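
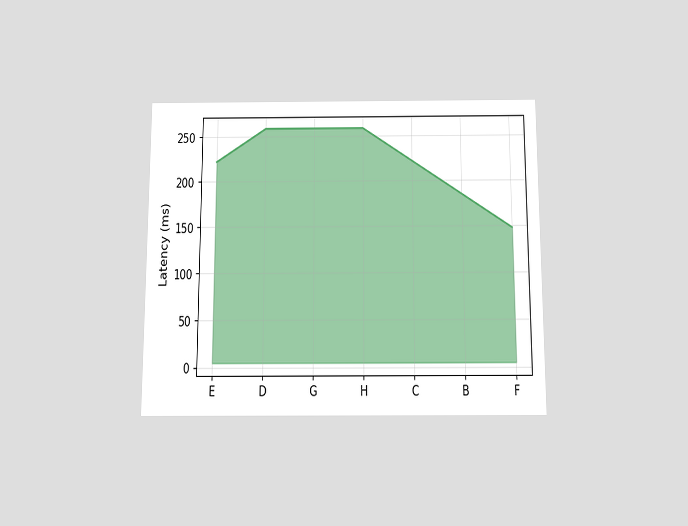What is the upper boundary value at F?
The chart is viewed slightly from below. At F the upper boundary is at 148ms.

148ms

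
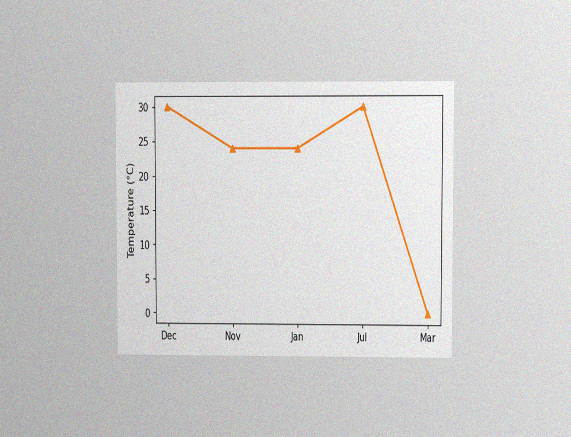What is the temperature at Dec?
The chart is viewed at a slight angle, with some photo noise. At Dec, the line is at 30°C.

30°C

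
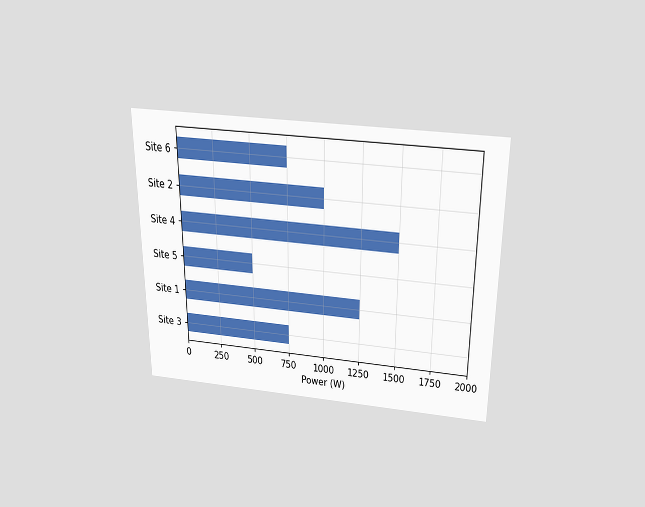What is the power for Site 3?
750W

The chart is viewed slightly from above. Reading along the chart's x-axis, the Site 3 bar reaches 750W.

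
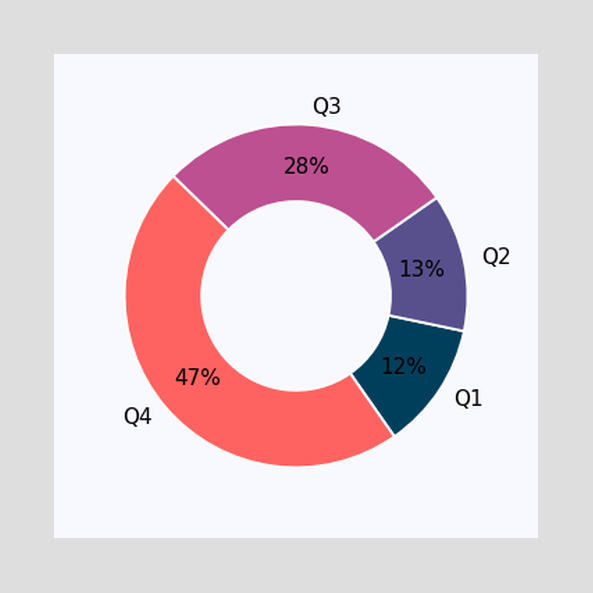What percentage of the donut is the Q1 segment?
12%

The Q1 segment takes up 12% of the ring.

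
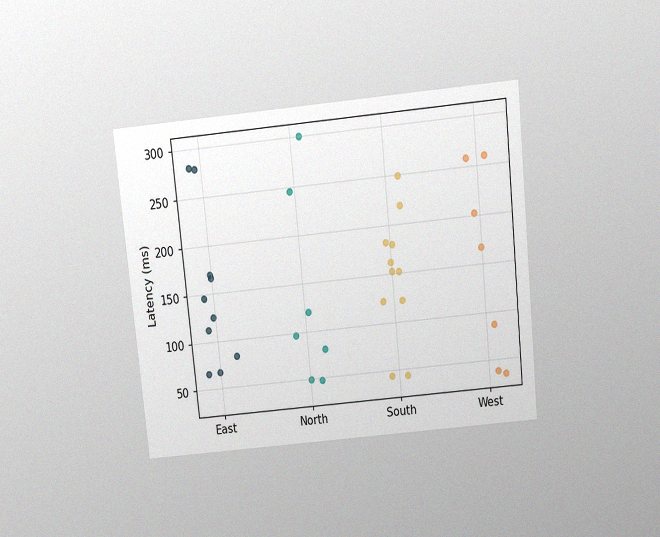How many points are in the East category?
The chart is tilted about 6° counter-clockwise and viewed slightly from above, with some photo noise. Counting the markers in the East column gives 10.

10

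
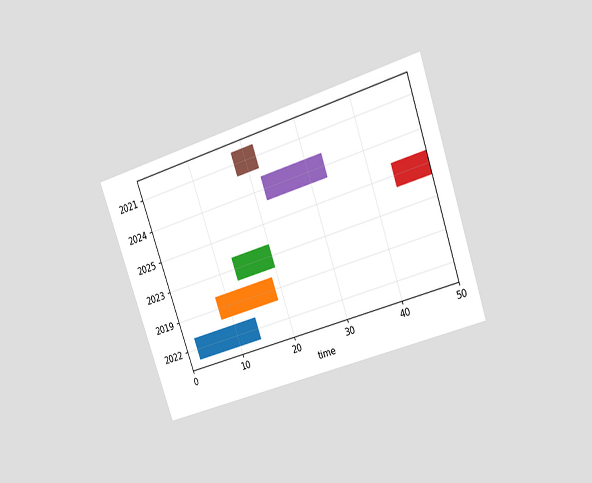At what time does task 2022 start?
The chart is tilted about 19° counter-clockwise and viewed at a slight angle. The 2022 bar begins at t=2.

2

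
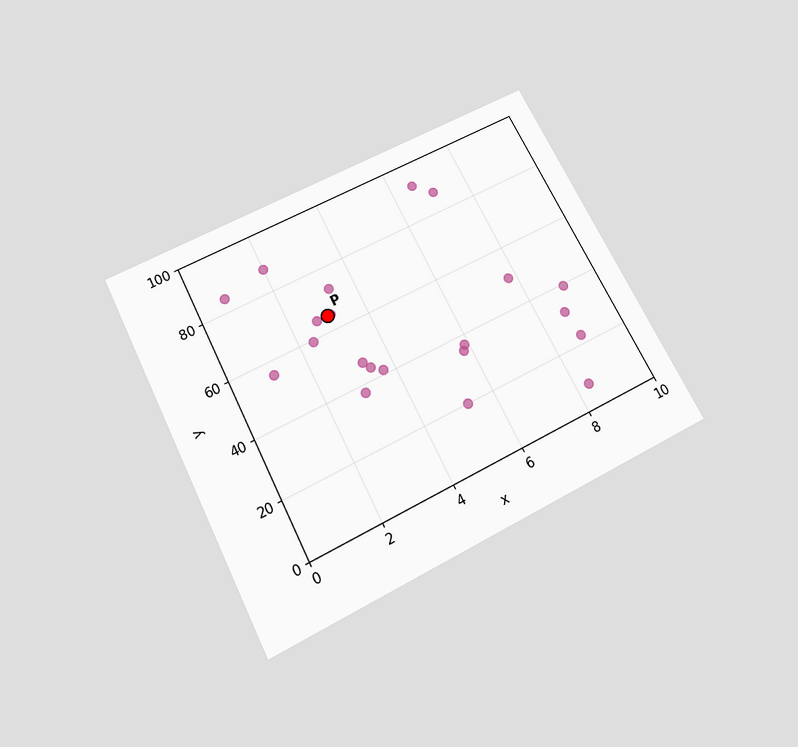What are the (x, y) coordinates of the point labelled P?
(3, 65)

The chart is tilted about 27° counter-clockwise and viewed slightly from below. Following the gridlines from P to each axis, P sits at (3, 65).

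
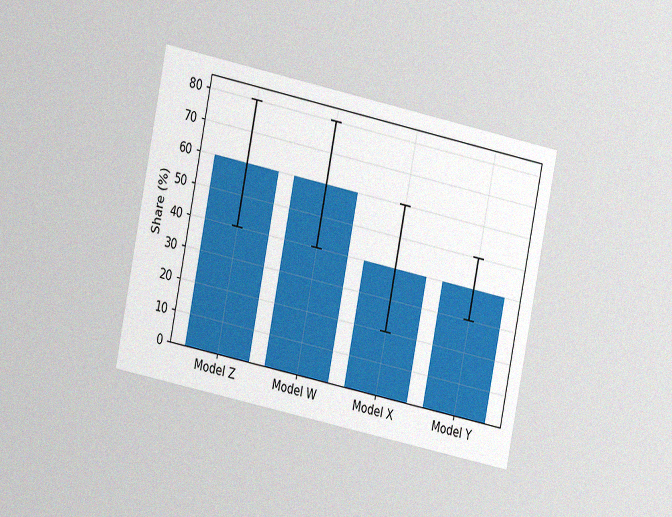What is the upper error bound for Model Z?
80%

The chart is tilted about 12° clockwise and viewed at a slight angle, with some photo noise. The Model Z bar's upper whisker reaches 80%.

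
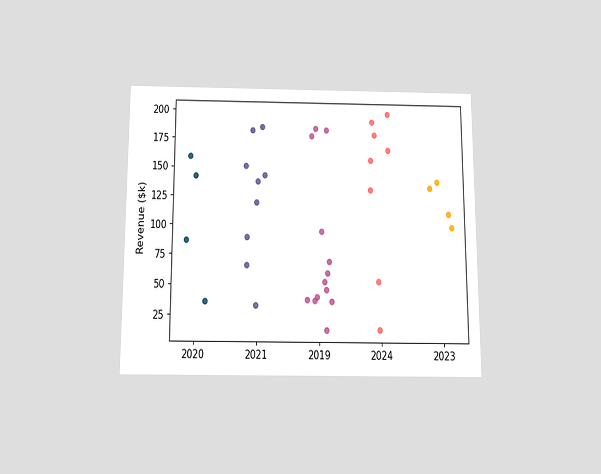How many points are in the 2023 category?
4

The chart is viewed slightly from below. Counting the markers in the 2023 column gives 4.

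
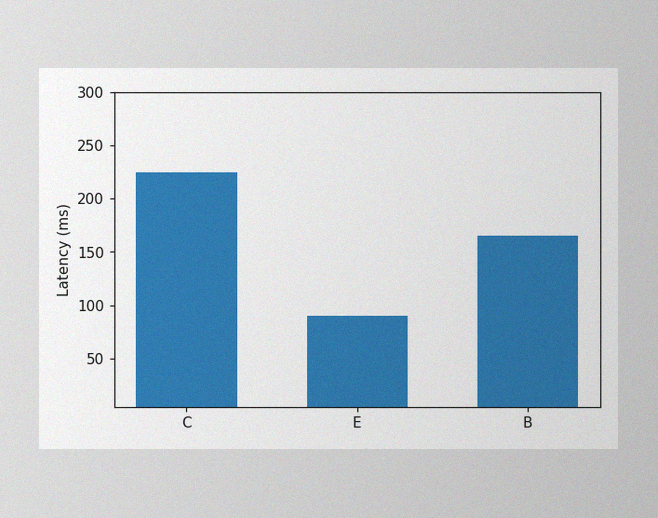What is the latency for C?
The image has some photo noise and uneven lighting. Reading along the chart's y-axis, the C bar reaches 225ms.

225ms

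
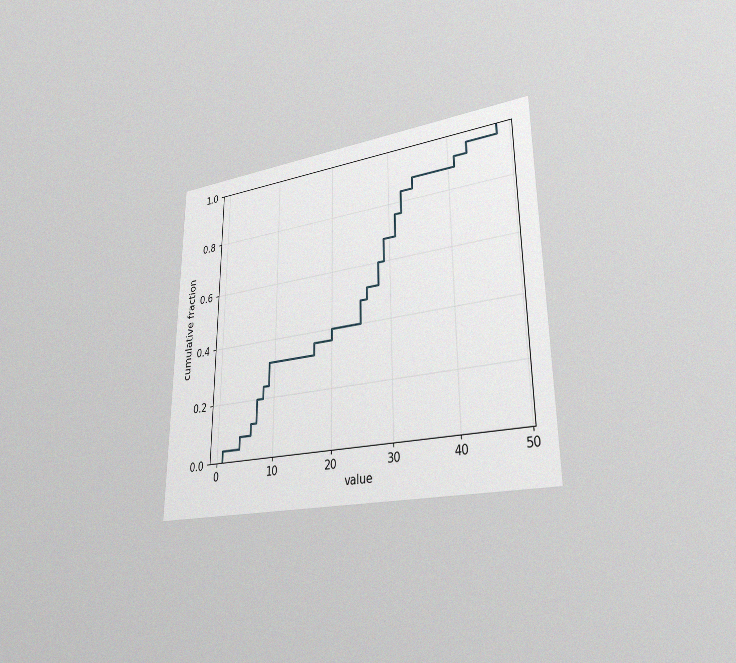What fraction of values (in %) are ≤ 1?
The chart is viewed slightly from the right, with some photo noise. At x=1 the ECDF step is at 4%.

4%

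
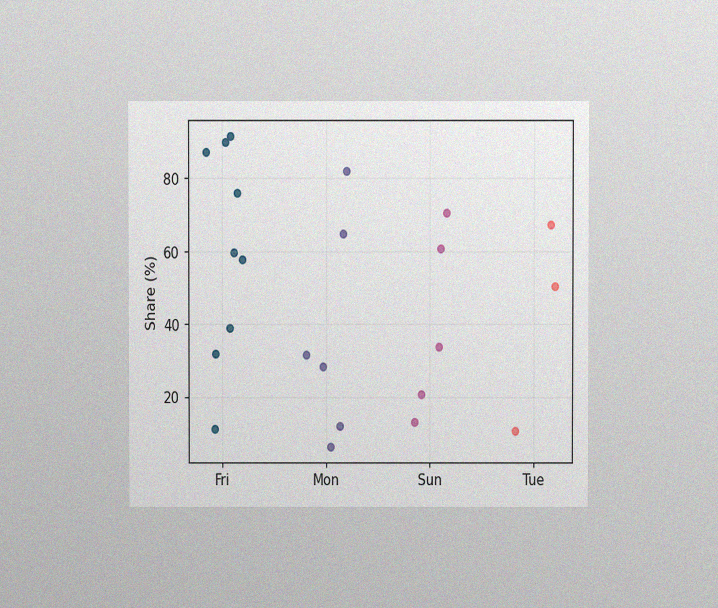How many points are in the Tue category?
3

The chart is viewed at a slight angle, with some photo noise. Counting the markers in the Tue column gives 3.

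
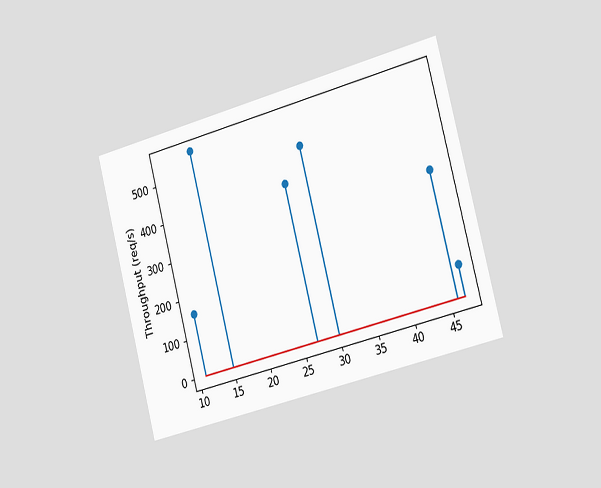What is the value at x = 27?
400req/s

The chart is tilted about 15° counter-clockwise and viewed slightly from the right. The stem at x=27 reaches 400req/s.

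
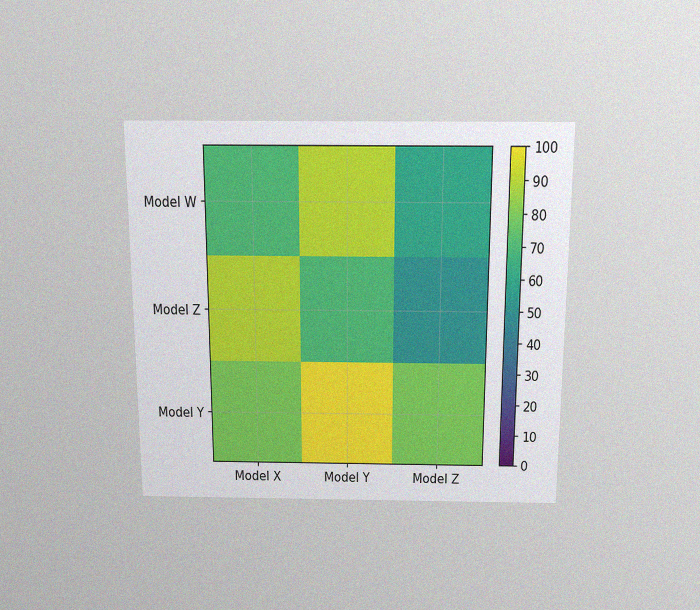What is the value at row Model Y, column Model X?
80

The chart is viewed slightly from above, with some photo noise. Matching cell (Model Y, Model X) against the colorbar gives 80.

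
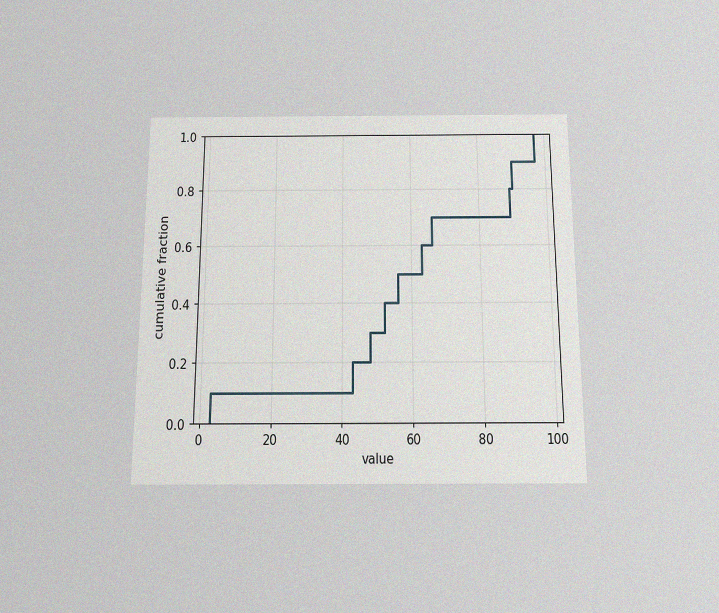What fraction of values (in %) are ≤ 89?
The chart is viewed slightly from below, with some photo noise. At x=89 the ECDF step is at 80%.

80%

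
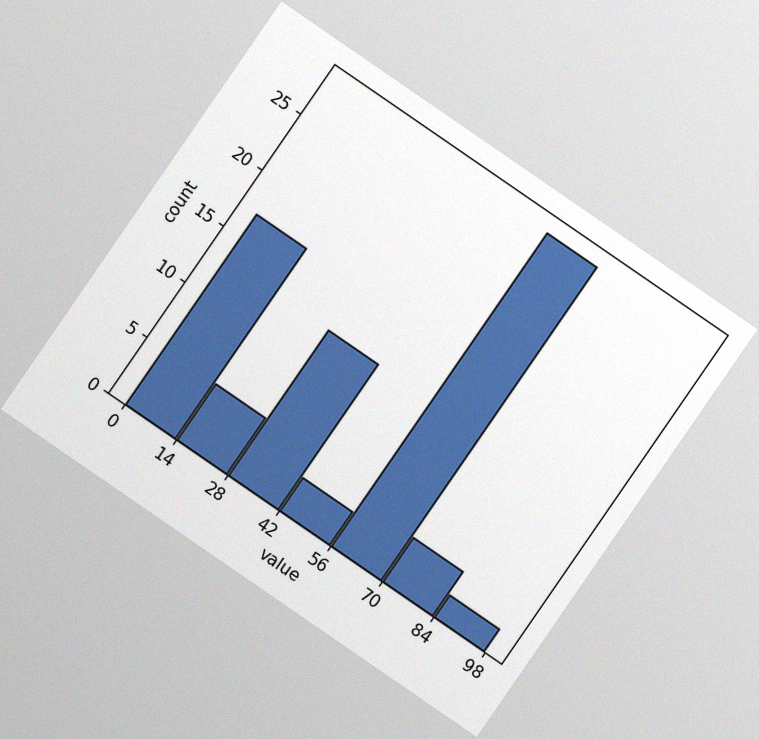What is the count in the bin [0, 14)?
17

The chart is tilted about 35° clockwise, with some photo noise. The [0, 14) bin has height 17.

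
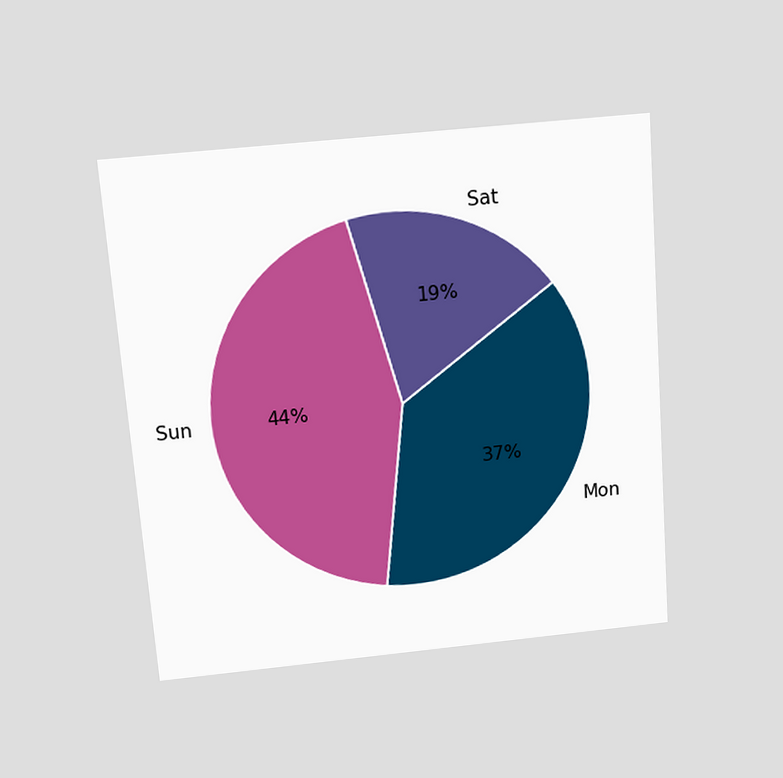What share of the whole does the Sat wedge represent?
The chart is tilted about 4° counter-clockwise and viewed slightly from above. The Sat slice takes up 19% of the pie.

19%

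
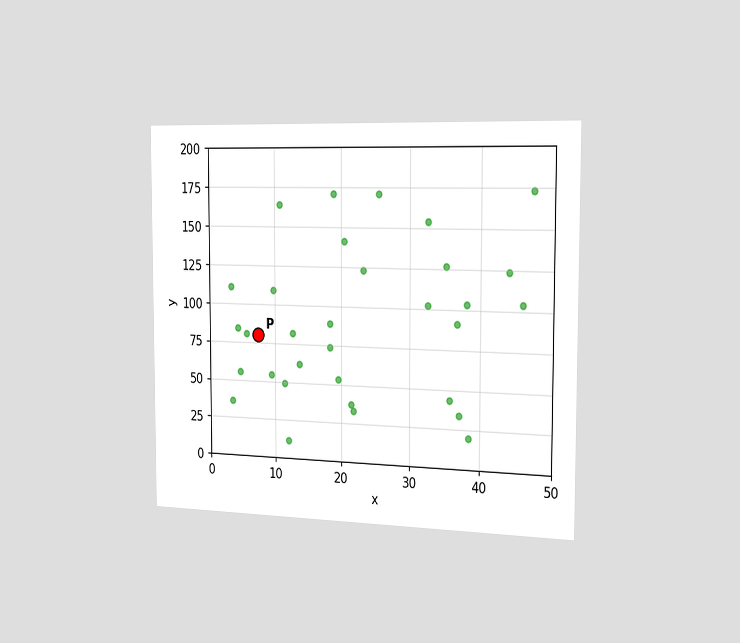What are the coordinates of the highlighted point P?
The chart is viewed slightly from the right. Following the gridlines from P to each axis, P sits at (7.5, 80).

(7.5, 80)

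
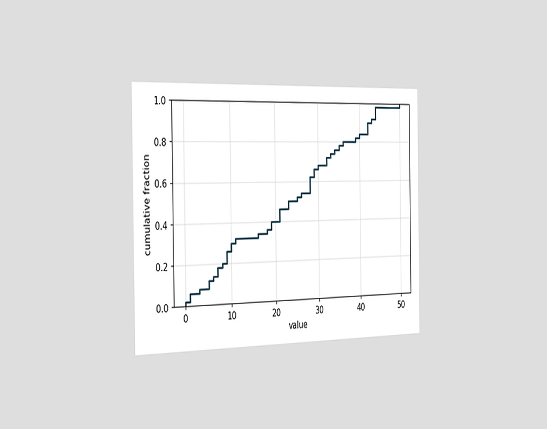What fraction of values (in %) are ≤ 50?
100%

The chart is viewed slightly from the left. At x=50 the ECDF step is at 100%.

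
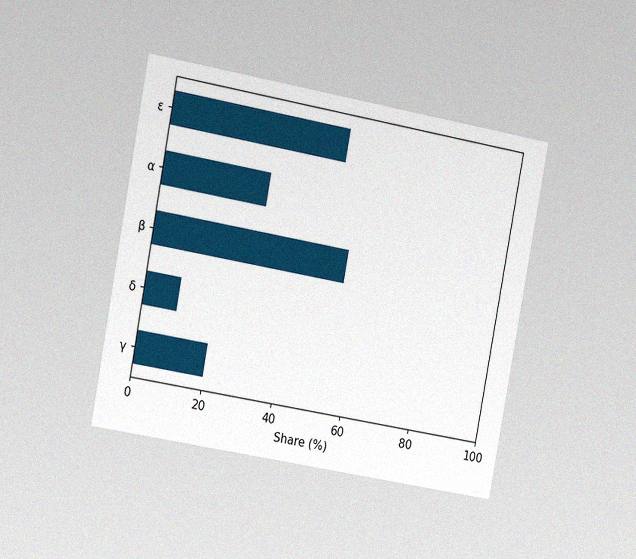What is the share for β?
55%

The chart is tilted about 10° clockwise and viewed slightly from the left, with some photo noise. Reading along the chart's x-axis, the β bar reaches 55%.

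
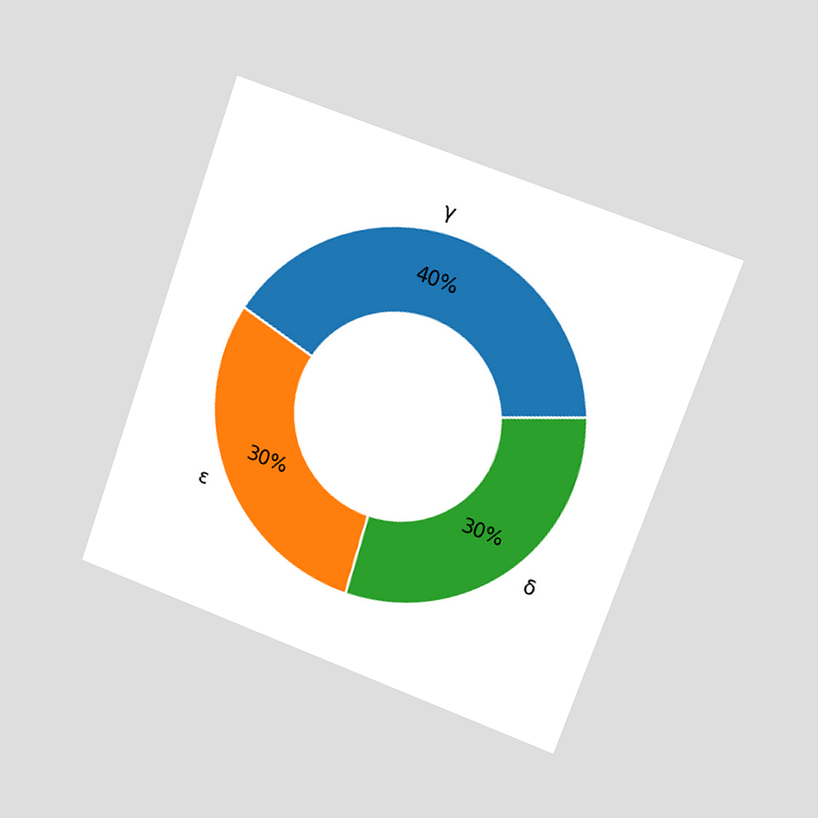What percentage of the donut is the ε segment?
30%

The chart is tilted about 19° clockwise and viewed slightly from the right. The ε segment takes up 30% of the ring.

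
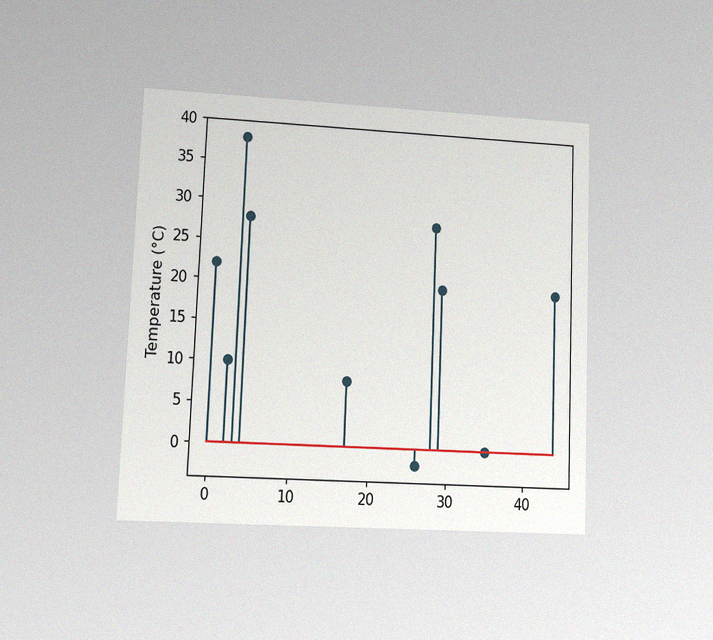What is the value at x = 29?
The chart is tilted about 2° clockwise and viewed at a slight angle, with some photo noise. The stem at x=29 reaches 20°C.

20°C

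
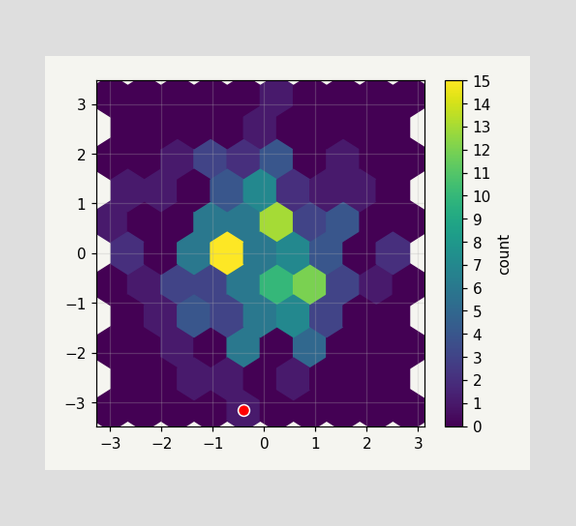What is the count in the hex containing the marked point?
The marked hex reads 1 on the colorbar.

1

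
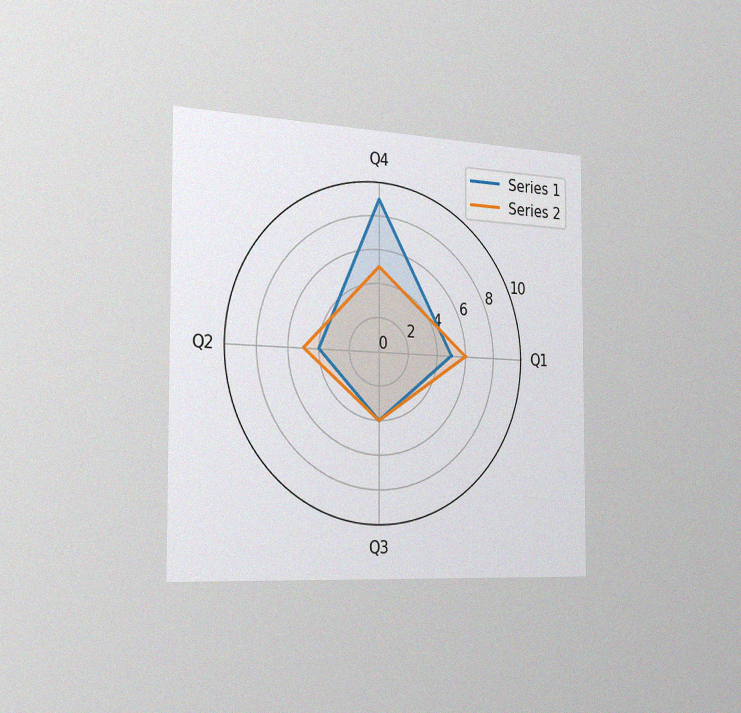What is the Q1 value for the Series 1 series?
5

The chart is viewed slightly from the left, with some photo noise. On the Q1 axis, Series 1 reaches 5.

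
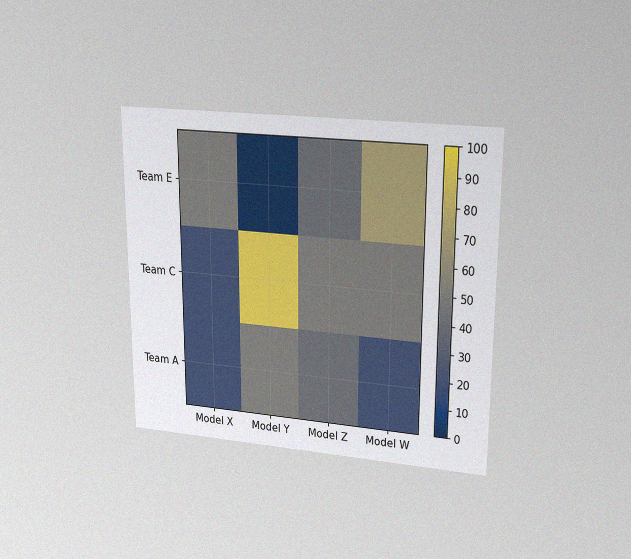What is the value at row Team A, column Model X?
The chart is viewed at a slight angle, with some photo noise. Matching cell (Team A, Model X) against the colorbar gives 20.

20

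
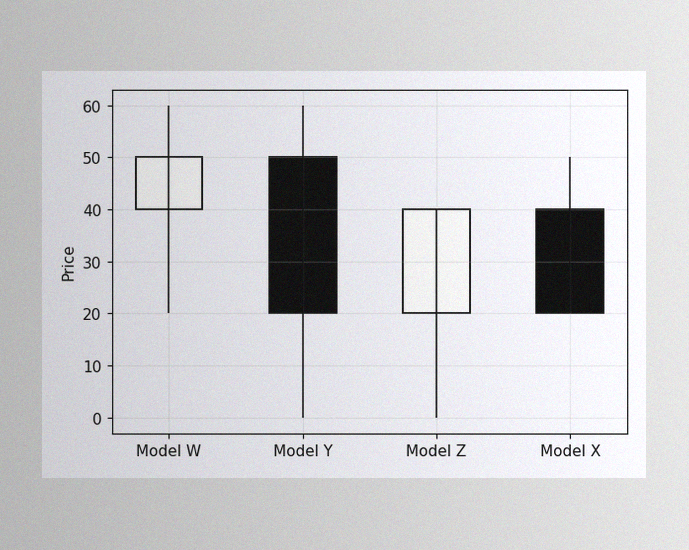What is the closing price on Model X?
20

The image has some photo noise and uneven lighting. The Model X candle closes at 20.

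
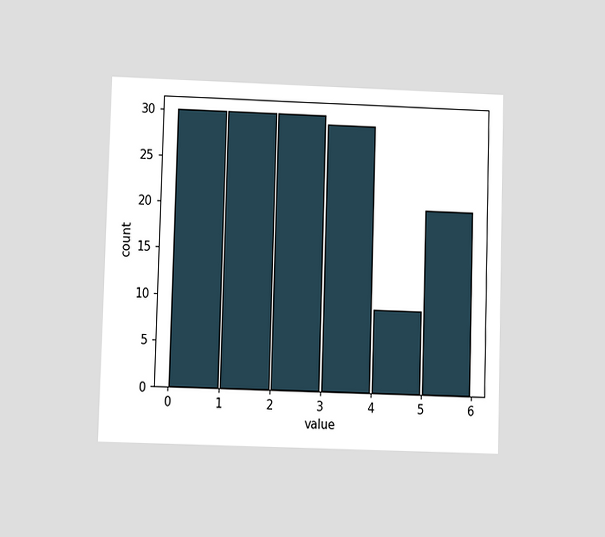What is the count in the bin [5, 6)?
The chart is viewed at a slight angle. The [5, 6) bin has height 20.

20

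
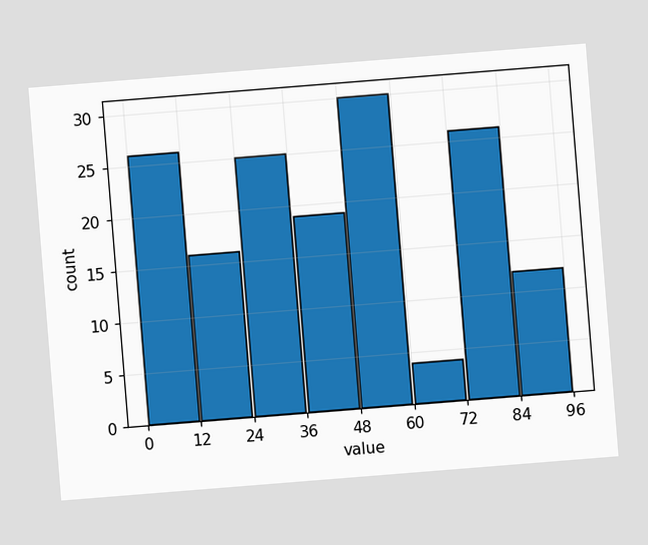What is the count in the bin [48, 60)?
30

The chart is tilted about 5° counter-clockwise. The [48, 60) bin has height 30.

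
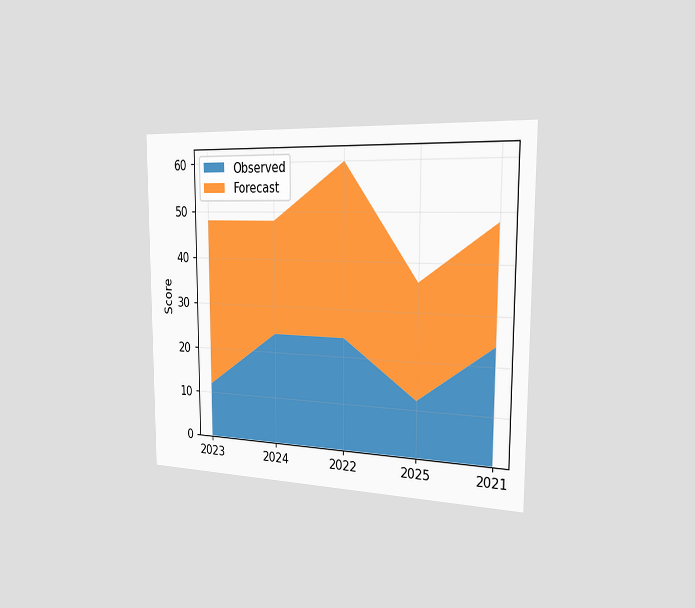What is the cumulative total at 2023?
48

The chart is viewed slightly from the right. The stacked total at 2023 reaches 48.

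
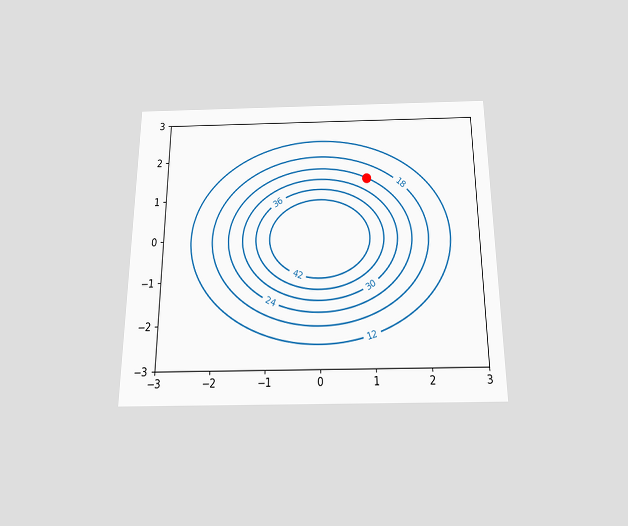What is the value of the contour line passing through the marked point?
24

The chart is viewed slightly from below. The marked point sits on the contour labelled 24.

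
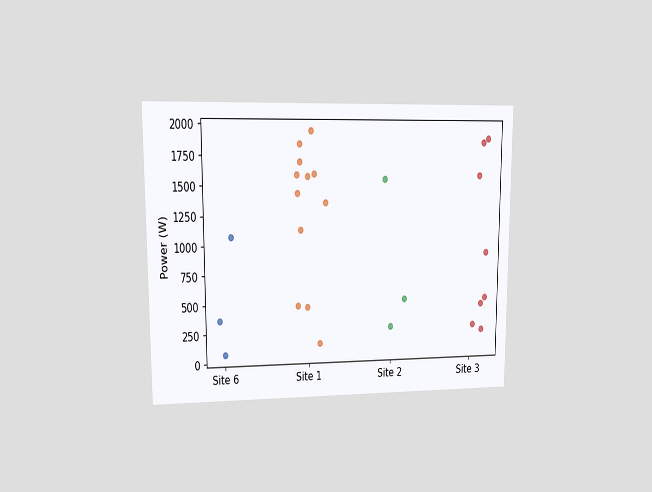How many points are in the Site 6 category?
The chart is viewed at a slight angle. Counting the markers in the Site 6 column gives 3.

3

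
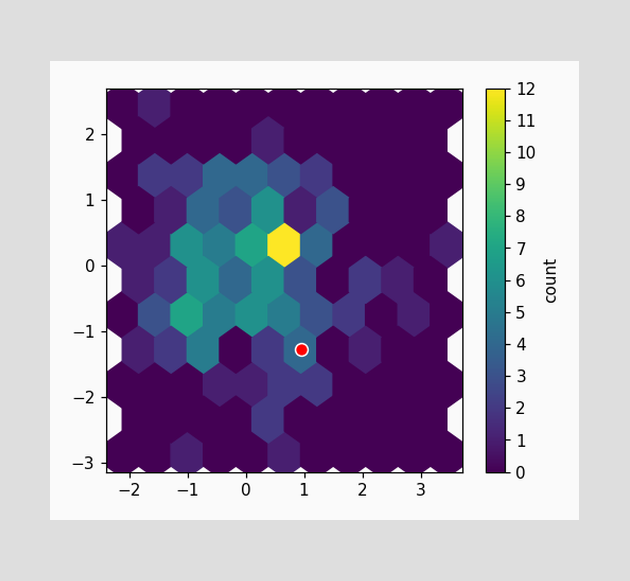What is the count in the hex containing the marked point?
The marked hex reads 4 on the colorbar.

4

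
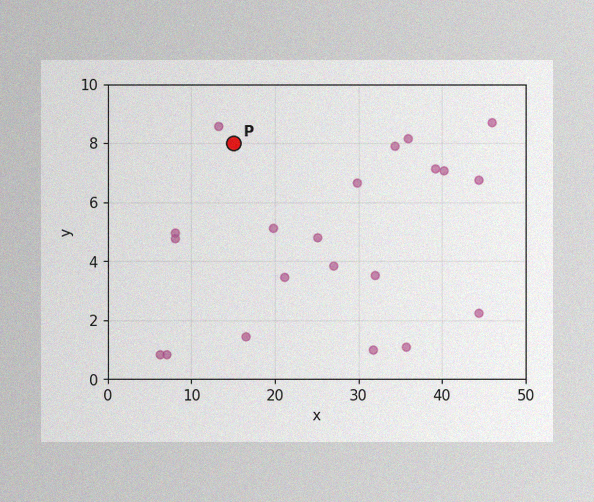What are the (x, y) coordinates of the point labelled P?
(15, 8)

The image has some photo noise and uneven lighting. Following the gridlines from P to each axis, P sits at (15, 8).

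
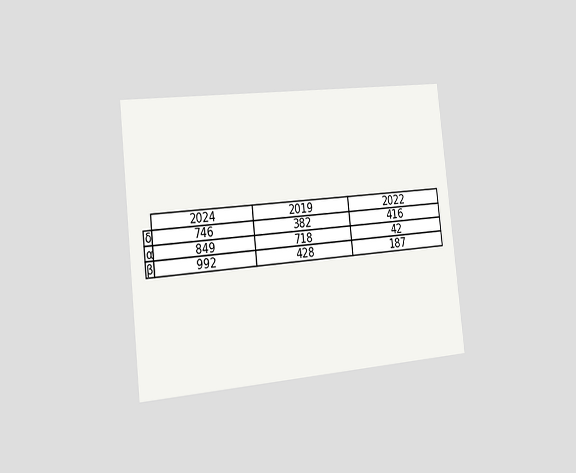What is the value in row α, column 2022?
The chart is tilted about 6° counter-clockwise and viewed slightly from the left. The (α, 2022) cell reads 42.

42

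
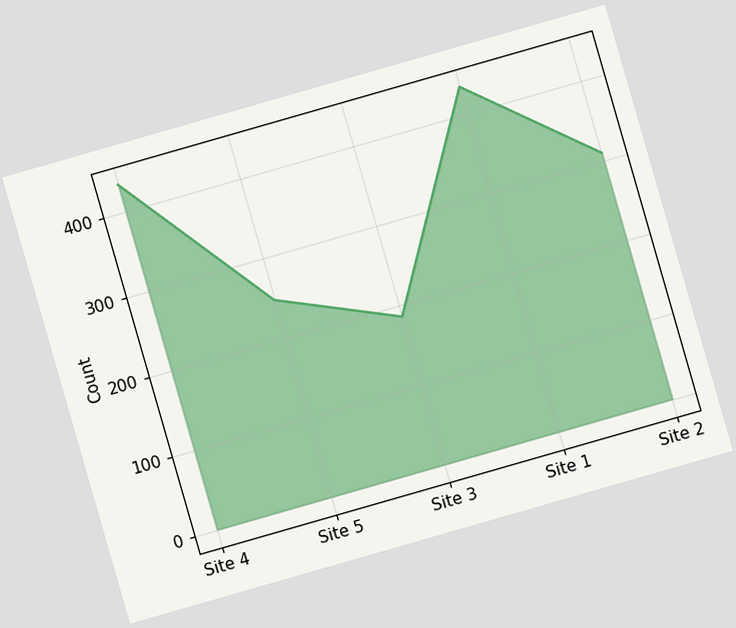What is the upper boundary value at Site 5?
248

The chart is tilted about 16° counter-clockwise. At Site 5 the upper boundary is at 248.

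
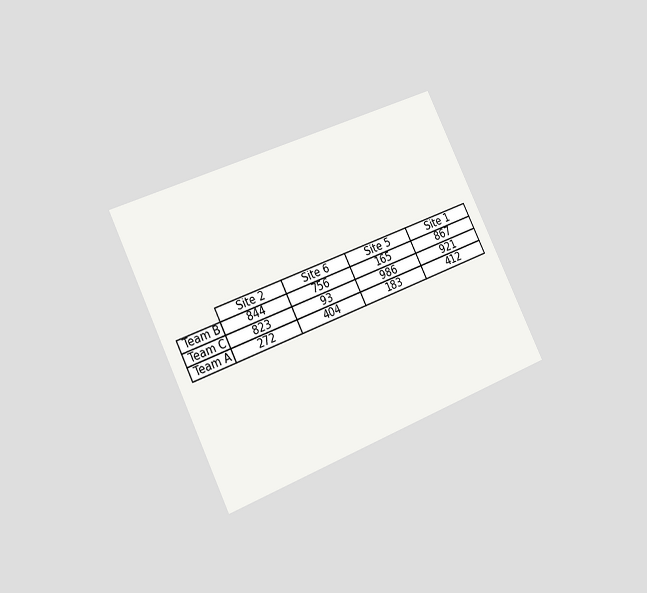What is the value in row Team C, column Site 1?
The chart is tilted about 26° counter-clockwise and viewed slightly from the left. The (Team C, Site 1) cell reads 921.

921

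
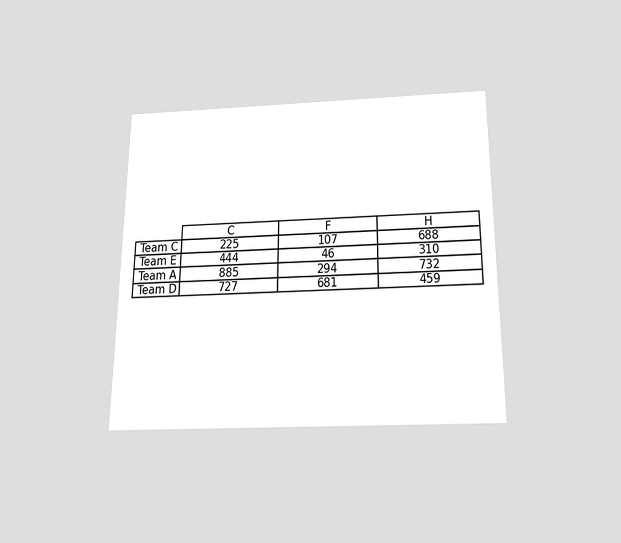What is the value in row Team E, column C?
444

The chart is viewed slightly from below. The (Team E, C) cell reads 444.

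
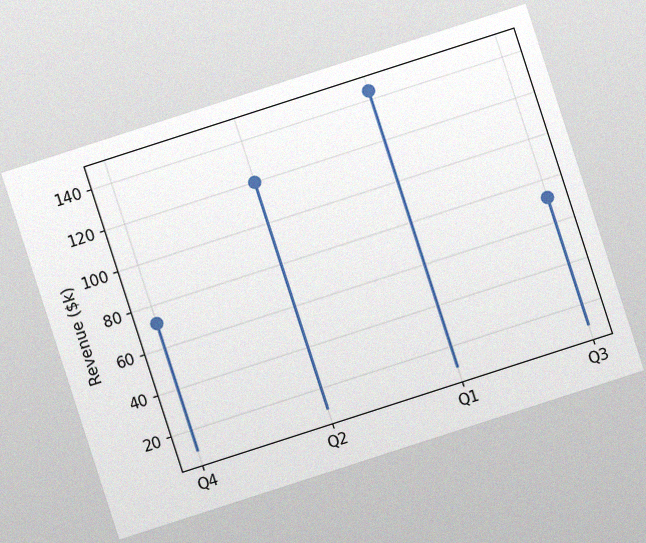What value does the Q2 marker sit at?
$120k

The chart is tilted about 18° counter-clockwise, with some photo noise. The Q2 marker sits at $120k.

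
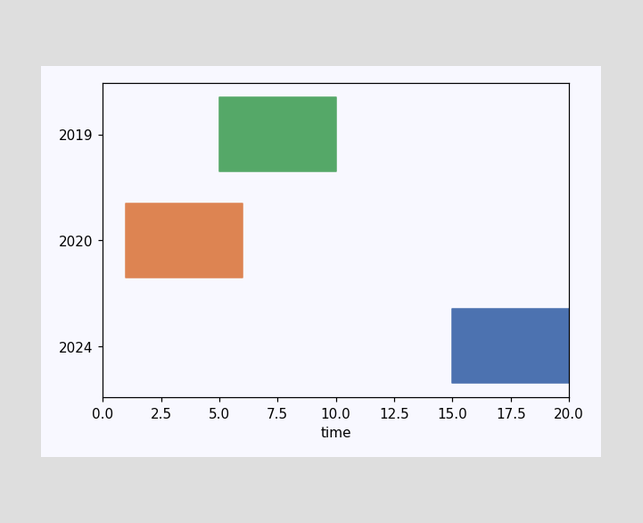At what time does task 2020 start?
The 2020 bar begins at t=1.

1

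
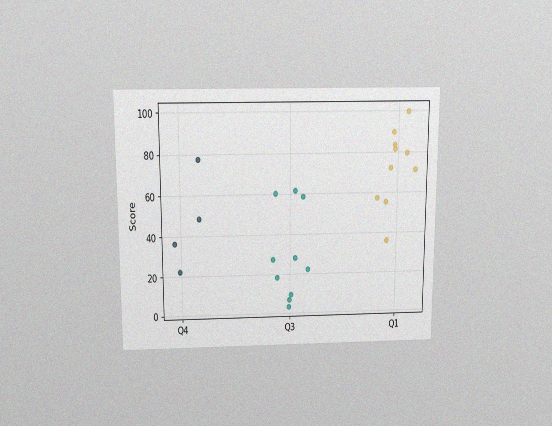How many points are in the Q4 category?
The chart is viewed slightly from above, with some photo noise. Counting the markers in the Q4 column gives 4.

4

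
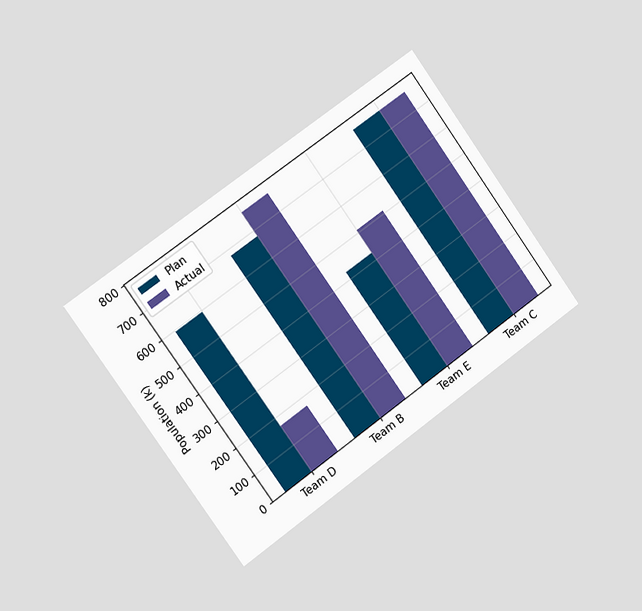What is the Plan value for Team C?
The chart is tilted about 36° counter-clockwise and viewed slightly from the left. The Plan bar at Team C reaches 765k on the y-axis.

765k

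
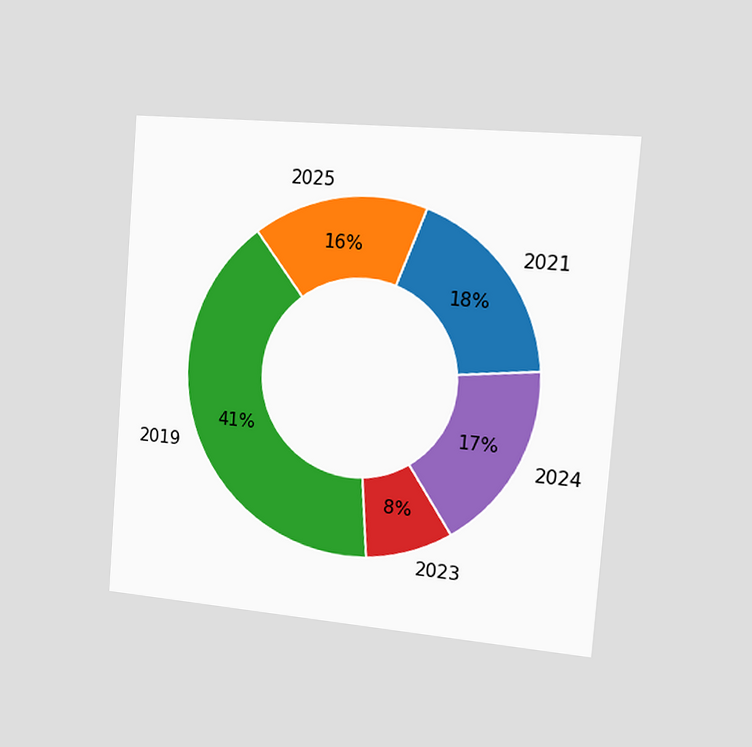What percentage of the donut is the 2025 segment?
The chart is tilted about 4° clockwise and viewed slightly from the right. The 2025 segment takes up 16% of the ring.

16%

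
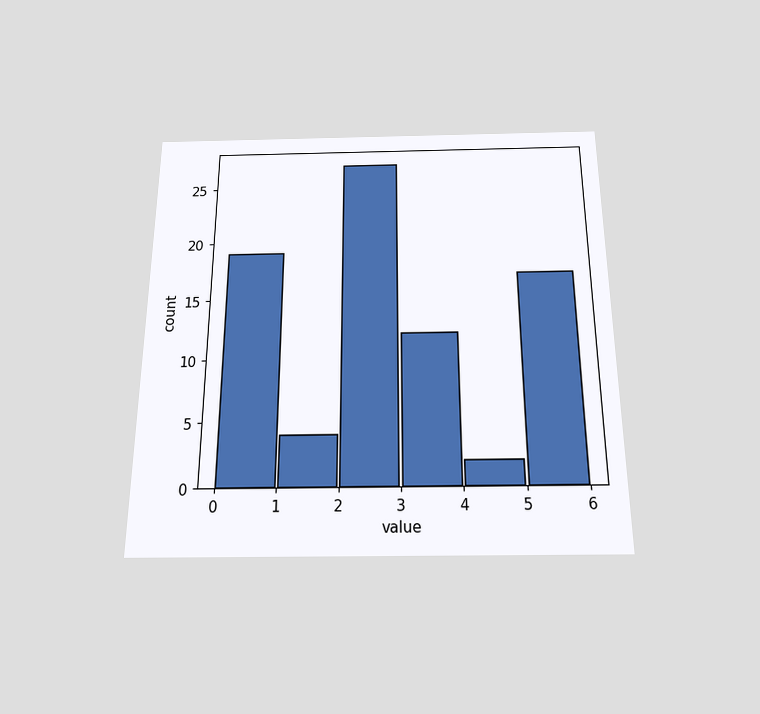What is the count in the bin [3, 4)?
The chart is viewed slightly from below. The [3, 4) bin has height 12.

12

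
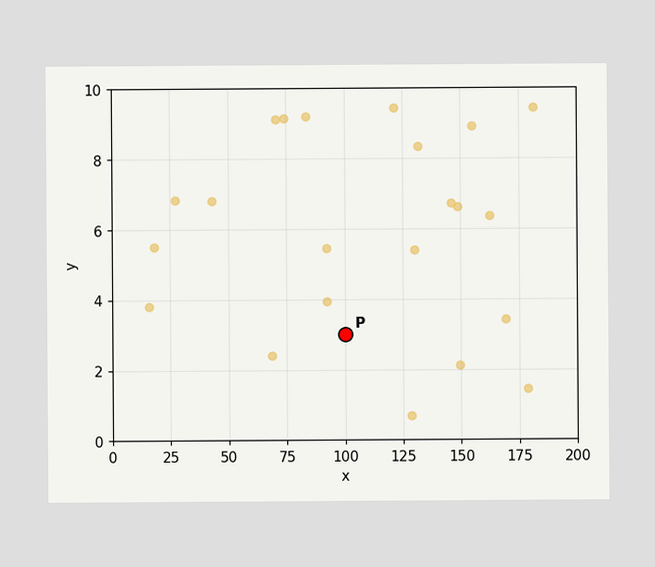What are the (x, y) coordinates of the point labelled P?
(100, 3)

Following the gridlines from P to each axis, P sits at (100, 3).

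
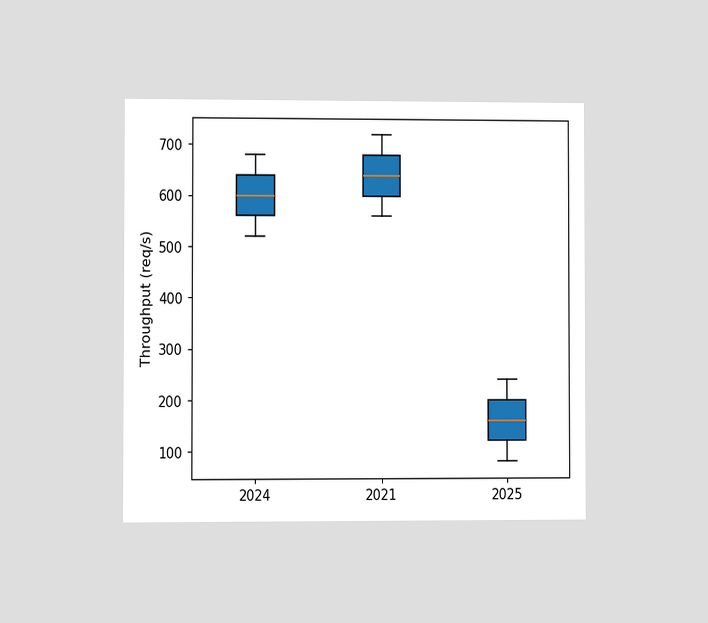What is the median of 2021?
The chart is viewed at a slight angle. The median line in the 2021 box sits at 640req/s.

640req/s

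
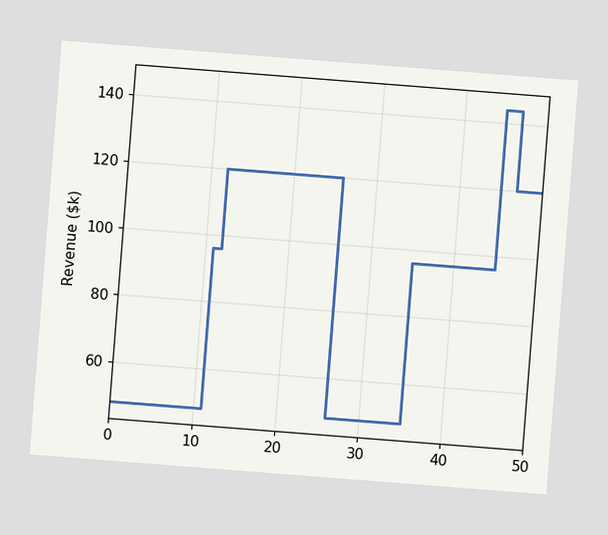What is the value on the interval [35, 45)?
$96k

The chart is tilted about 4° clockwise. On [35, 45) the step sits at $96k.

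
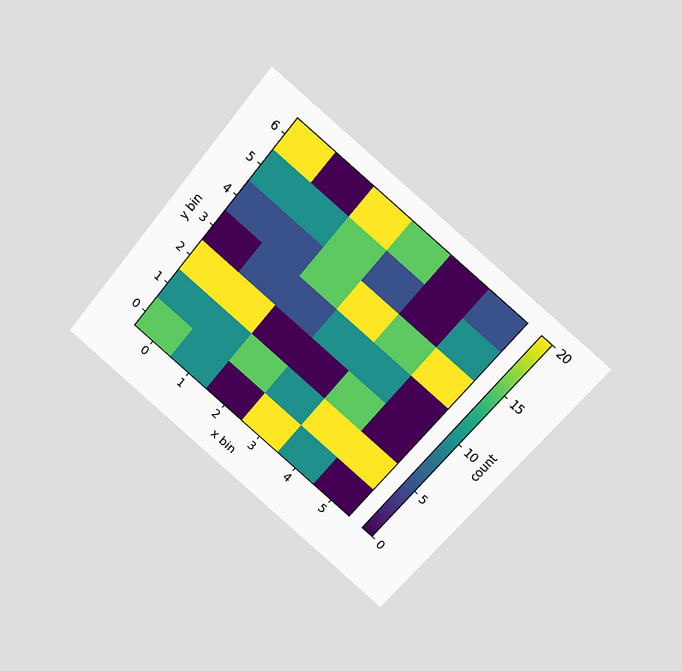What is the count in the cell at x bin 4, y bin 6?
0

The chart is tilted about 40° clockwise and viewed slightly from above. Matching the cell (4, 6) against the colorbar gives 0.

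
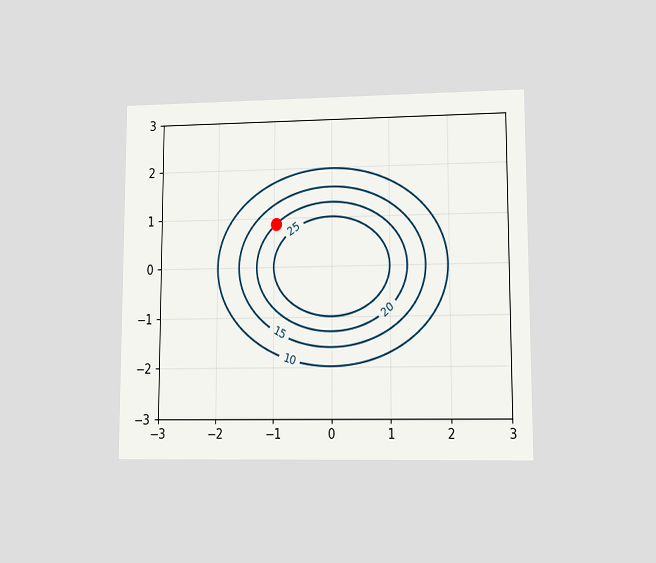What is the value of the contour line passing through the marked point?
20

The chart is viewed at a slight angle. The marked point sits on the contour labelled 20.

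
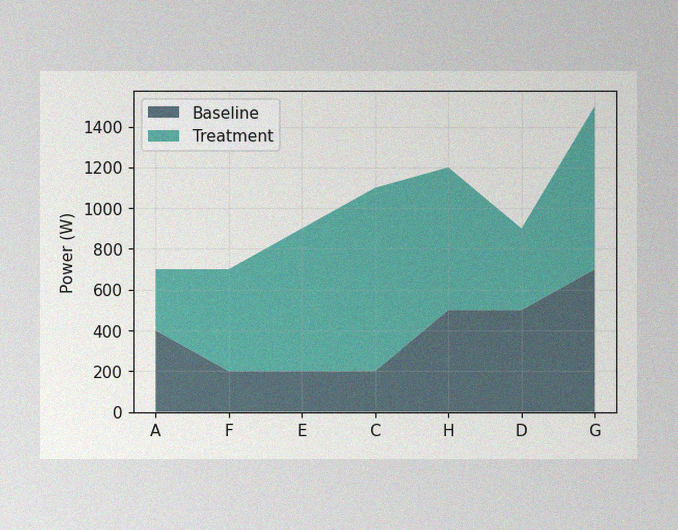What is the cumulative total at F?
The image has some photo noise and uneven lighting. The stacked total at F reaches 700W.

700W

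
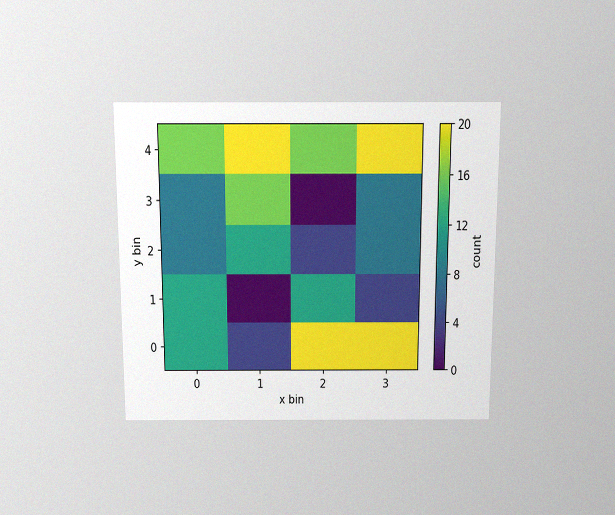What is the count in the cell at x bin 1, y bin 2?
The chart is viewed slightly from above, with some photo noise. Matching the cell (1, 2) against the colorbar gives 12.

12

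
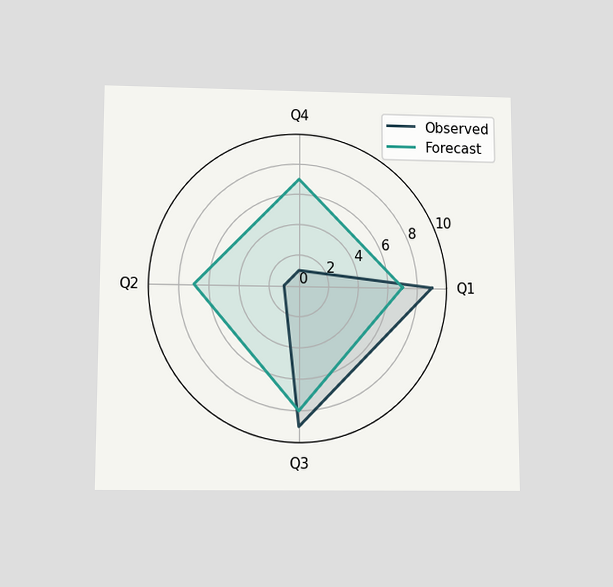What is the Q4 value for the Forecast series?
The chart is viewed slightly from below. On the Q4 axis, Forecast reaches 7.

7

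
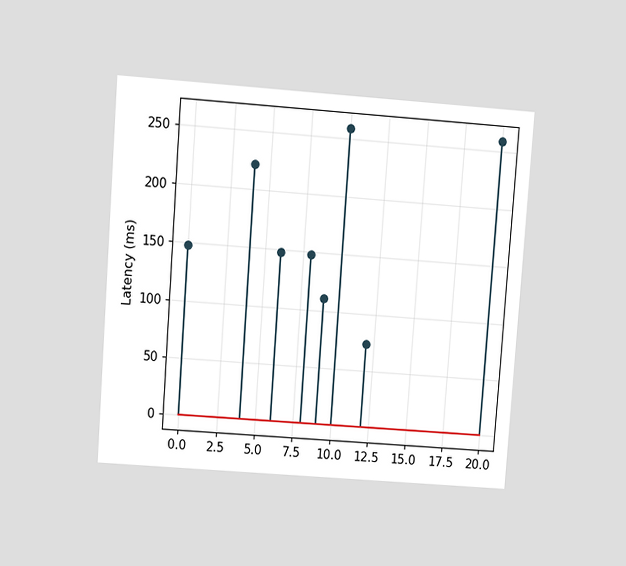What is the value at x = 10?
259ms

The chart is tilted about 4° clockwise and viewed at a slight angle. The stem at x=10 reaches 259ms.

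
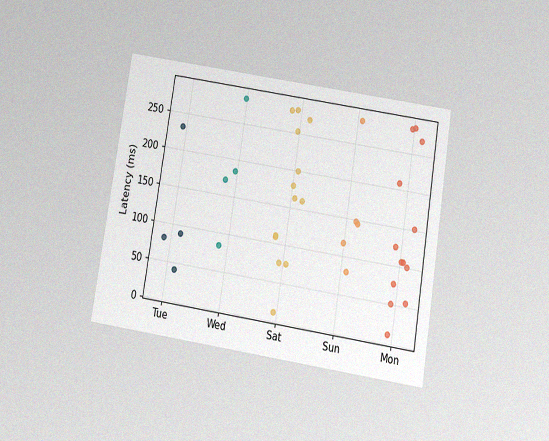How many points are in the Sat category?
13

The chart is tilted about 9° clockwise and viewed slightly from below, with some photo noise. Counting the markers in the Sat column gives 13.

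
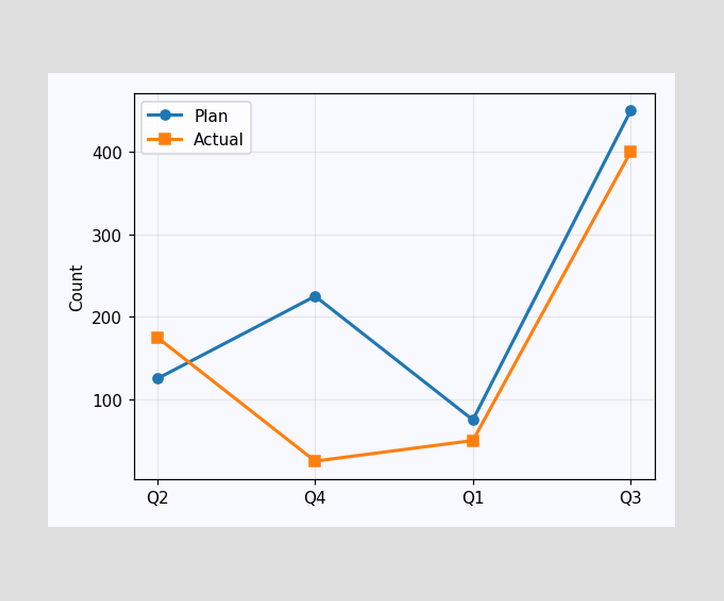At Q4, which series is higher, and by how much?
At Q4, Plan sits above the other line by 200.

Plan, by 200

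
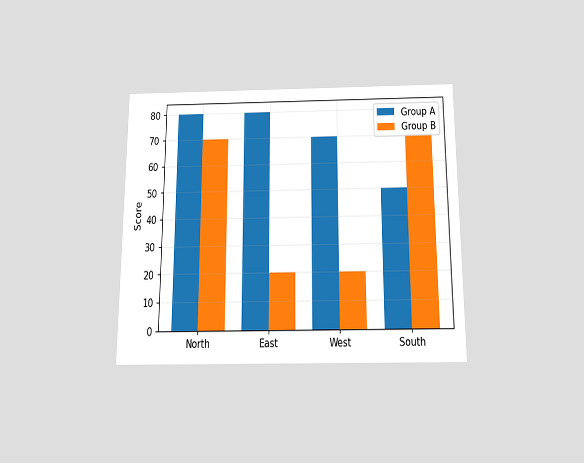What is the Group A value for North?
80

The chart is viewed slightly from below. The Group A bar at North reaches 80 on the y-axis.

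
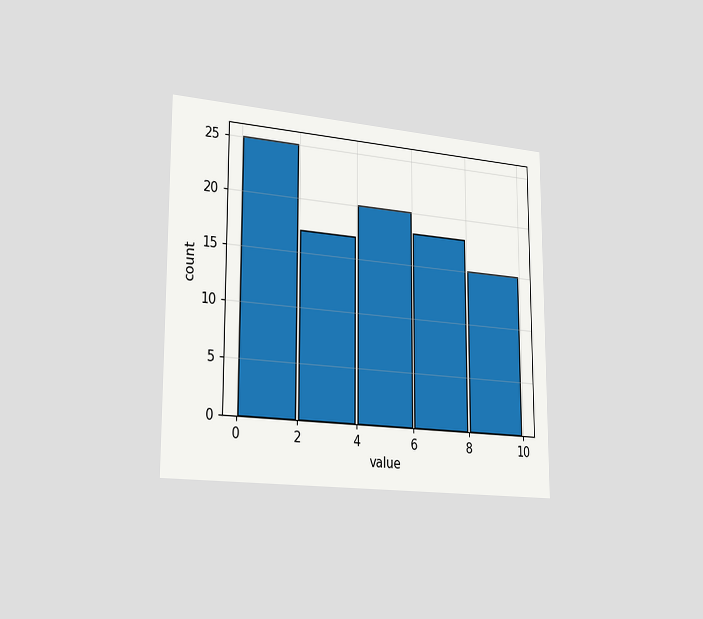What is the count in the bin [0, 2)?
The chart is viewed slightly from the left. The [0, 2) bin has height 25.

25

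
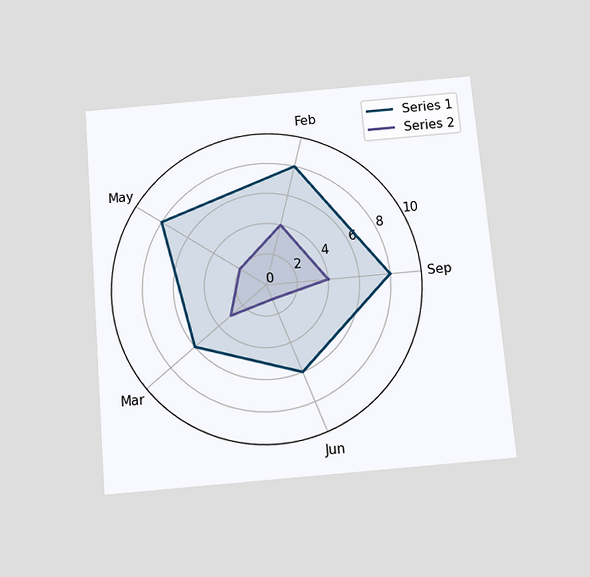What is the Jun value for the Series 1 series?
The chart is tilted about 5° counter-clockwise and viewed slightly from below. On the Jun axis, Series 1 reaches 6.

6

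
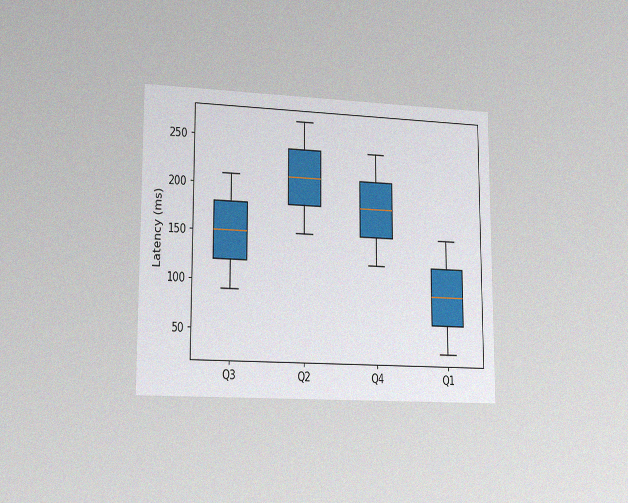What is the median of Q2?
210ms

The chart is viewed slightly from the left, with some photo noise. The median line in the Q2 box sits at 210ms.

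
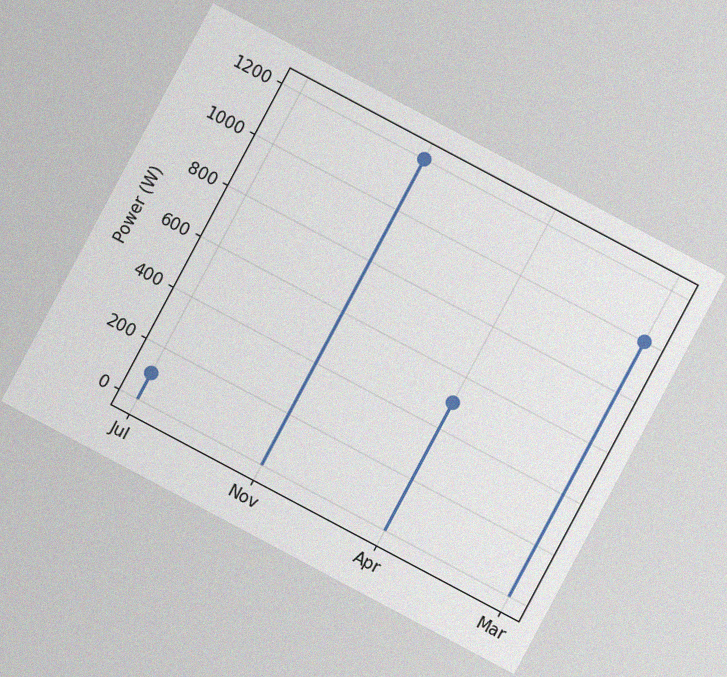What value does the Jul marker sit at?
100W

The chart is tilted about 28° clockwise, with some photo noise. The Jul marker sits at 100W.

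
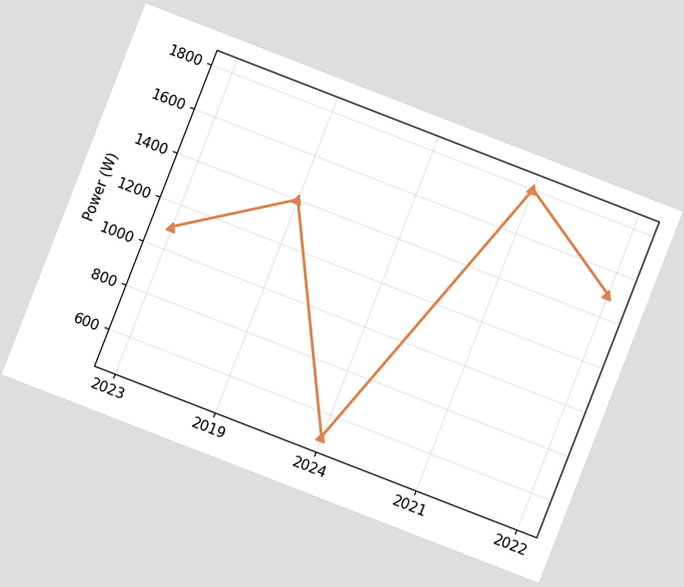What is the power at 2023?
The chart is tilted about 21° clockwise. At 2023, the line is at 1100W.

1100W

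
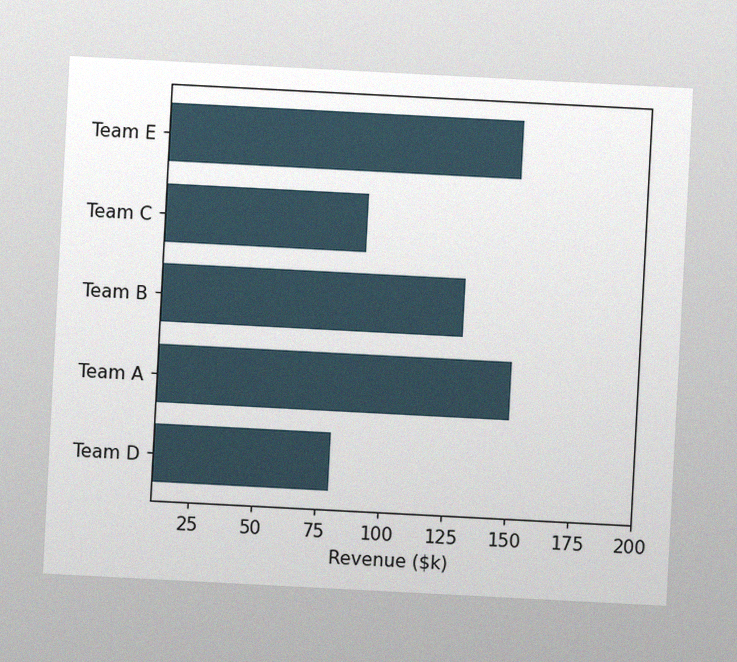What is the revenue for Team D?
The chart is tilted about 3° clockwise, with some photo noise. Reading along the chart's x-axis, the Team D bar reaches $80k.

$80k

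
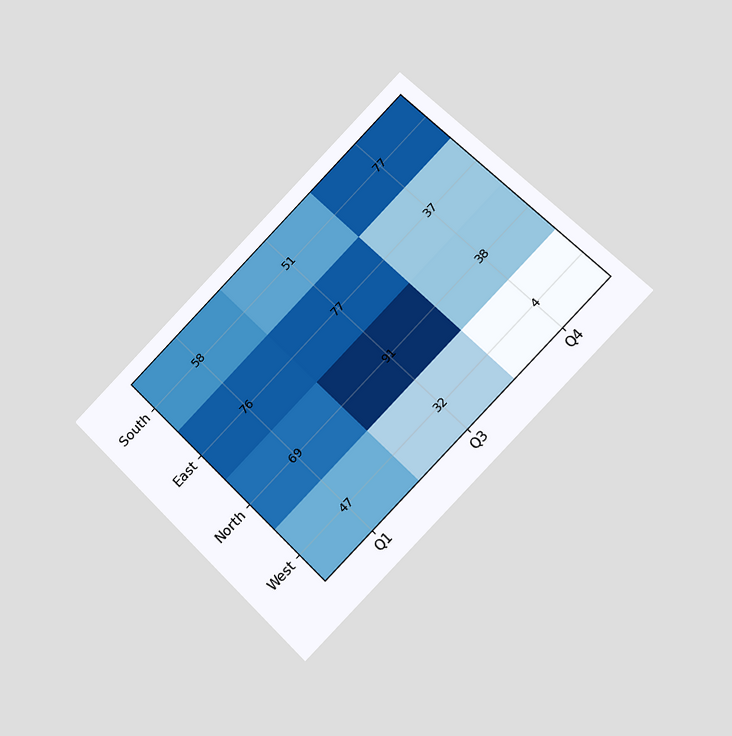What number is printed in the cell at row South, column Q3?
The chart is tilted about 45° counter-clockwise and viewed slightly from the right. The (South, Q3) cell reads 51.

51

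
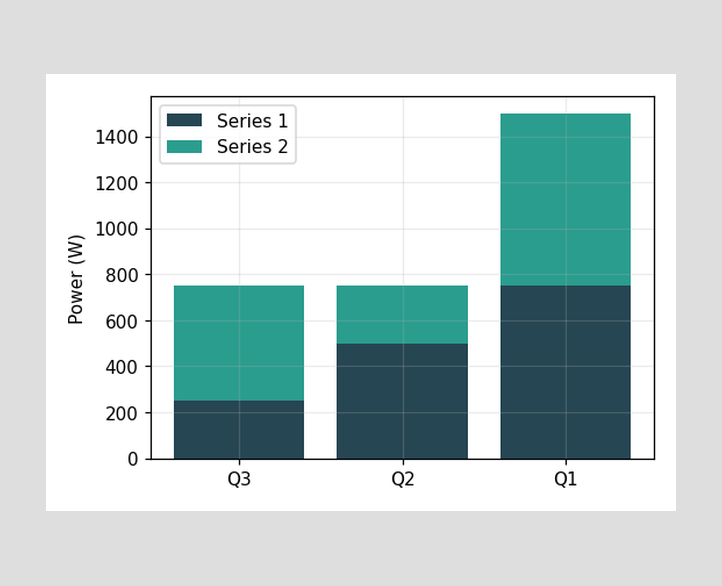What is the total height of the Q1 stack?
1500W

The Q1 stack's top reaches 1500W on the y-axis.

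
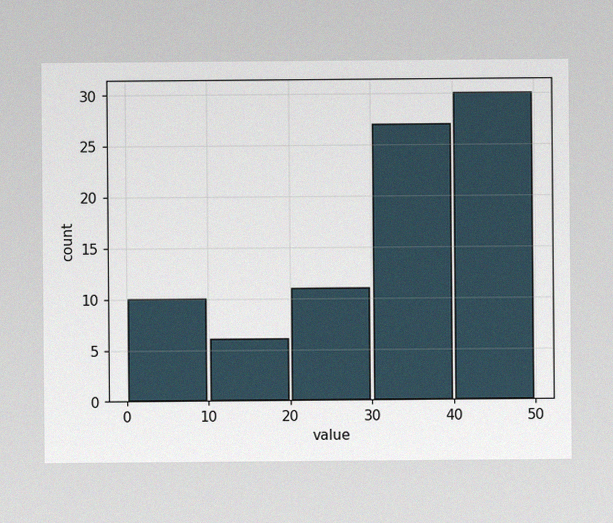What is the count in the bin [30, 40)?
The image has some photo noise and uneven lighting. The [30, 40) bin has height 27.

27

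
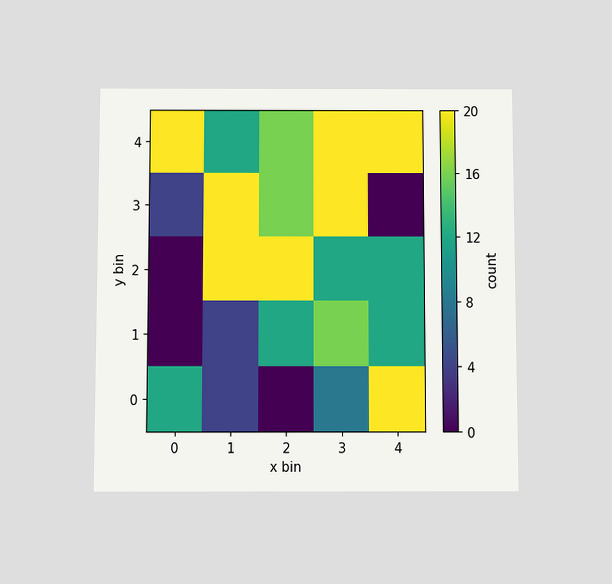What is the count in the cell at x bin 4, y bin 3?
The chart is viewed slightly from below. Matching the cell (4, 3) against the colorbar gives 0.

0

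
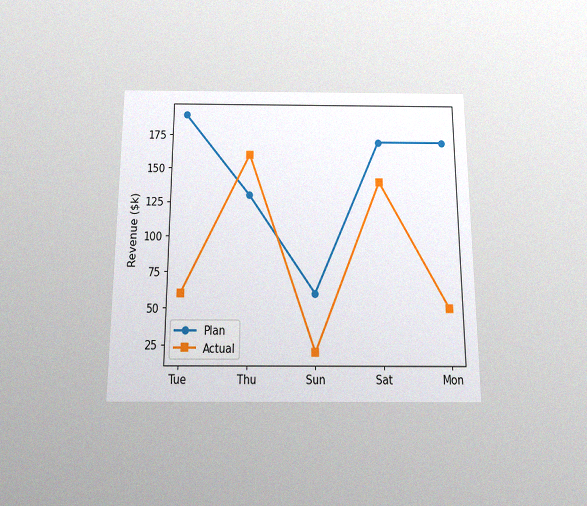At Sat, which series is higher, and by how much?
Plan, by $30k

The chart is viewed slightly from below, with some photo noise. At Sat, Plan sits above the other line by $30k.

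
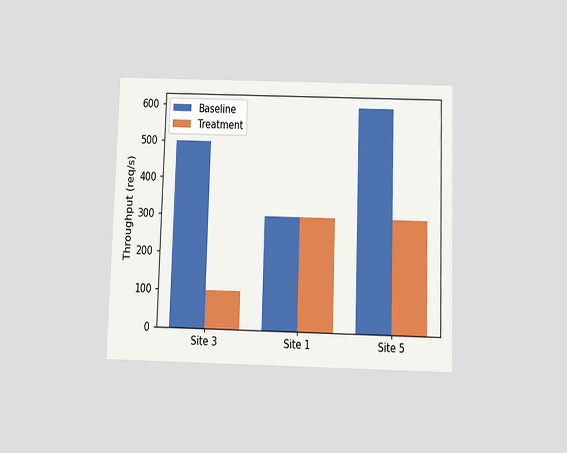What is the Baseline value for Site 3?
The chart is viewed slightly from below. The Baseline bar at Site 3 reaches 500req/s on the y-axis.

500req/s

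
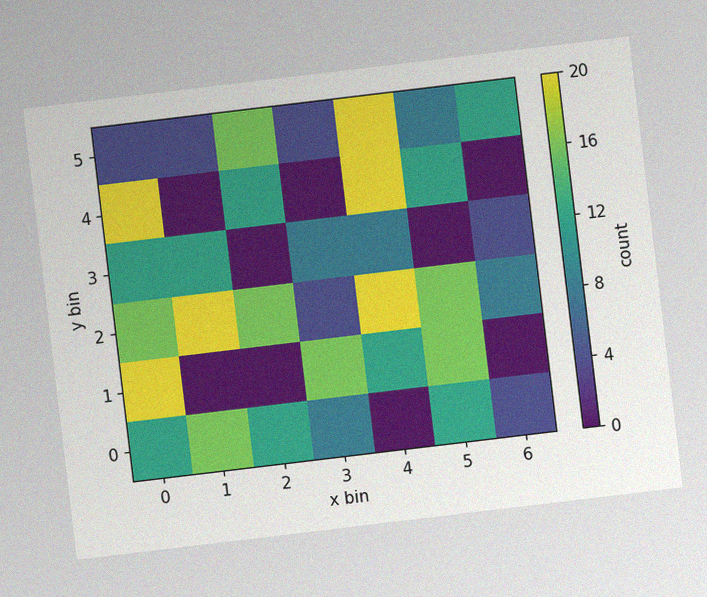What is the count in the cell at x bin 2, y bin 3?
0

The chart is tilted about 7° counter-clockwise, with some photo noise. Matching the cell (2, 3) against the colorbar gives 0.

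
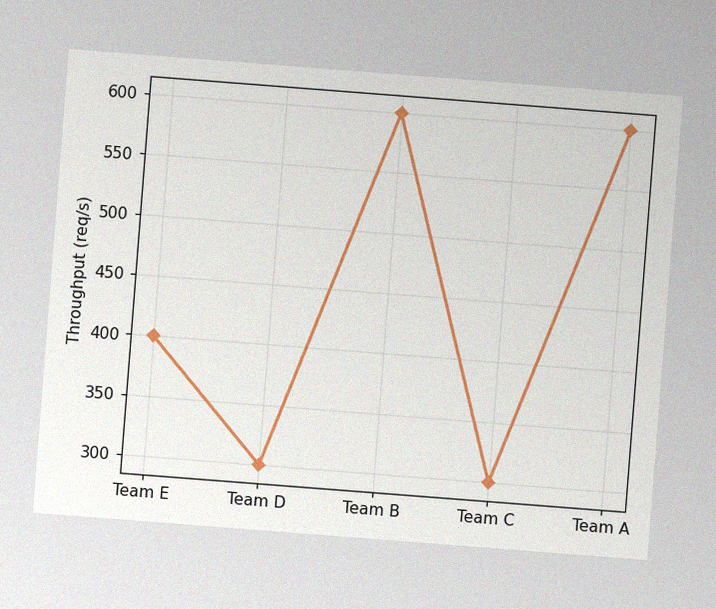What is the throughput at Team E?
400req/s

The chart is tilted about 4° clockwise, with some photo noise. At Team E, the line is at 400req/s.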